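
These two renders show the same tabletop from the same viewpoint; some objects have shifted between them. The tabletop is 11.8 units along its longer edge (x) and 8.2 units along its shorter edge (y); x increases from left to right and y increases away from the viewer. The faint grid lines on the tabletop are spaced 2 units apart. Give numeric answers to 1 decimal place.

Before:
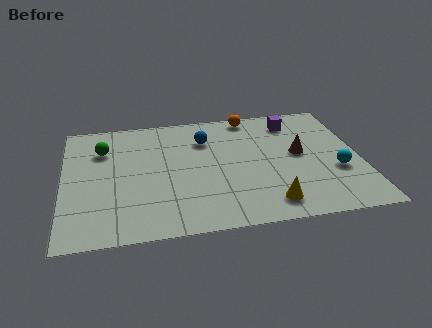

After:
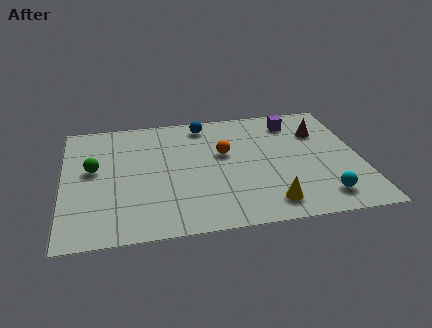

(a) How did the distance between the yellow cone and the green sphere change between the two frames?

-0.3

Before: roughly 7.9 units apart; after: 7.6. That's 0.3 units closer together.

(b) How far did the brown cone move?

1.7

From (9.4, 4.4) to (10.3, 5.8), the brown cone covered √(0.9² + 1.4²) ≈ 1.7 units.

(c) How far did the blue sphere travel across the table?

1.1

The blue sphere was near (5.7, 6.0) before and (5.7, 7.1) after, so it travelled √(0.0² + 1.1²) ≈ 1.1 units.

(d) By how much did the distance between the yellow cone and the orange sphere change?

-2.2

The distance was about 6.1 in the first image and 3.9 in the second, so they moved 2.2 units closer together.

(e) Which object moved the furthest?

the orange sphere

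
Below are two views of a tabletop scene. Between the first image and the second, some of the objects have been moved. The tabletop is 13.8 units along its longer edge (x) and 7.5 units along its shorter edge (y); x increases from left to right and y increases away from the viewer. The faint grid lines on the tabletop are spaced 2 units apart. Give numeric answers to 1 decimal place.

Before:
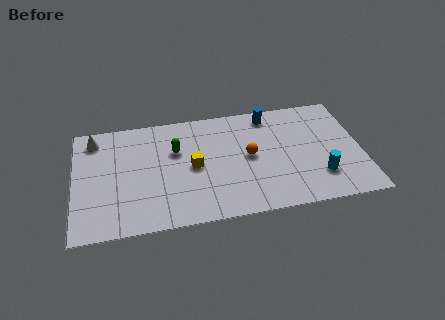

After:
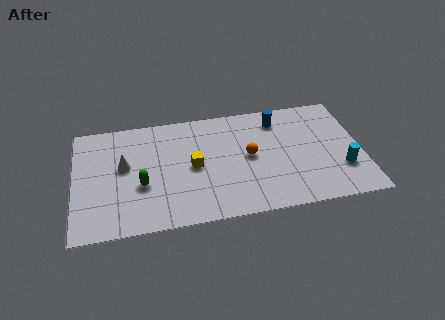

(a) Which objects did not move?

the yellow cube and the orange sphere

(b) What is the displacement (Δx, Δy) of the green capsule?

(-1.7, -2.0)

The green capsule was at about (4.9, 4.9) and moved to about (3.2, 2.9).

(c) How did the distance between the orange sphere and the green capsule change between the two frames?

+1.7

They were about 3.6 units apart before and 5.3 after — 1.7 units further apart.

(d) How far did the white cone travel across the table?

2.4

From (1.0, 6.3) to (2.4, 4.3), the white cone covered √(1.4² + 2.0²) ≈ 2.4 units.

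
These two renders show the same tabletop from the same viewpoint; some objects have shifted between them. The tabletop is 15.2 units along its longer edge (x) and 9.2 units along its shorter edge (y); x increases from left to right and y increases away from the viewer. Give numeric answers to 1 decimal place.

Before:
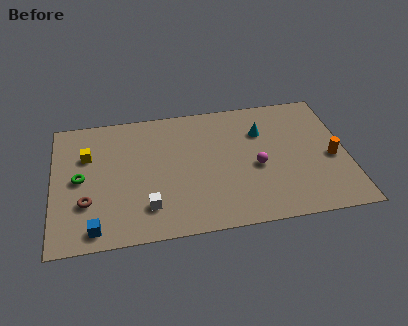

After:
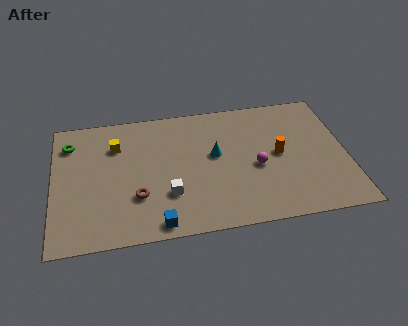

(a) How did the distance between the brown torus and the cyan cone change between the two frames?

-5.2

Before: roughly 9.9 units apart; after: 4.7. That's 5.2 units closer together.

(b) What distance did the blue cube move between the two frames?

3.2

From (2.1, 1.1) to (5.3, 0.9), the blue cube covered √(3.2² + 0.2²) ≈ 3.2 units.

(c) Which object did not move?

the magenta sphere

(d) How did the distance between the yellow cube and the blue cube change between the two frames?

+1.0

The distance was about 5.1 in the first image and 6.1 in the second, so they moved 1.0 units further apart.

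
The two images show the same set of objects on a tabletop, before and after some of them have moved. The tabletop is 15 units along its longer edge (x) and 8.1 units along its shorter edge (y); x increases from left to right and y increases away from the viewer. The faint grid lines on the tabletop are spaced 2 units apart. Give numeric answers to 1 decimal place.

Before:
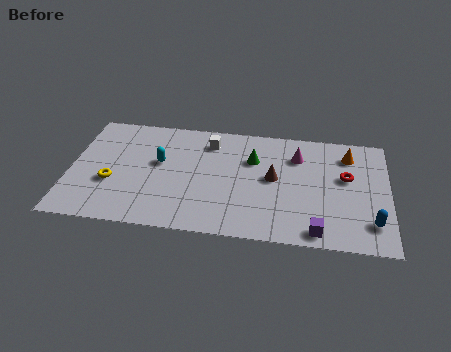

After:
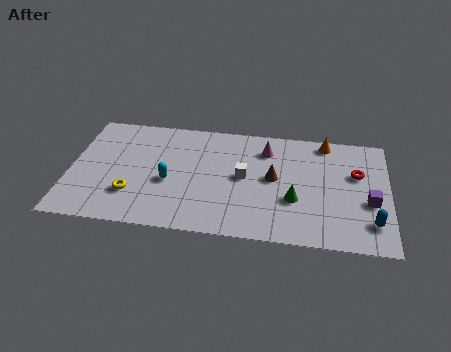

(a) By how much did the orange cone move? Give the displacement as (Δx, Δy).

(-1.1, 0.8)

The orange cone started near (13.1, 6.4) and ended near (12.0, 7.2).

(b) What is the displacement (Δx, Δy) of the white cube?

(1.7, -2.3)

The white cube started near (6.5, 6.5) and ended near (8.2, 4.2).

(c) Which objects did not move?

the brown cone and the blue capsule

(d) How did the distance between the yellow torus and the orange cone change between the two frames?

-1.4

They were about 11.6 units apart before and 10.2 after — 1.4 units closer together.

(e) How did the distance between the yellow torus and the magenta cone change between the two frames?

-1.8

Before: roughly 9.2 units apart; after: 7.4. That's 1.8 units closer together.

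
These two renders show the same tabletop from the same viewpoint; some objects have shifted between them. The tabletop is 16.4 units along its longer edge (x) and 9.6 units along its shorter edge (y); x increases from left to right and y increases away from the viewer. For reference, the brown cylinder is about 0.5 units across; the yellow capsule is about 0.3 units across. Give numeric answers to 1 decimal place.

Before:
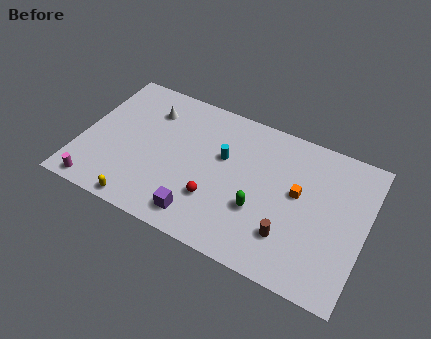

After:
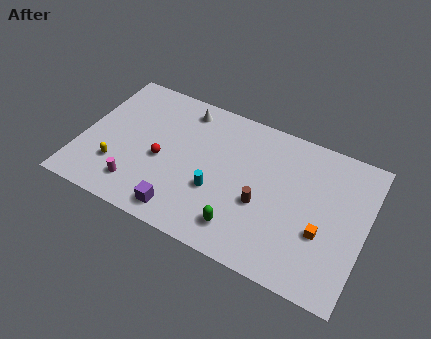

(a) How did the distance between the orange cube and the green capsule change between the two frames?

+1.9

They were about 2.8 units apart before and 4.7 after — 1.9 units further apart.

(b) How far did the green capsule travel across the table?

1.8

The green capsule moved from about (10.5, 3.4) to (9.7, 1.8), a distance of √(0.8² + 1.6²) ≈ 1.8.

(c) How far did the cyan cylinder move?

2.4

The cyan cylinder was near (8.1, 5.9) before and (8.0, 3.5) after, so it travelled √(0.1² + 2.4²) ≈ 2.4 units.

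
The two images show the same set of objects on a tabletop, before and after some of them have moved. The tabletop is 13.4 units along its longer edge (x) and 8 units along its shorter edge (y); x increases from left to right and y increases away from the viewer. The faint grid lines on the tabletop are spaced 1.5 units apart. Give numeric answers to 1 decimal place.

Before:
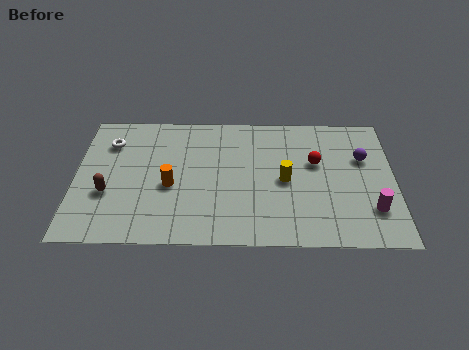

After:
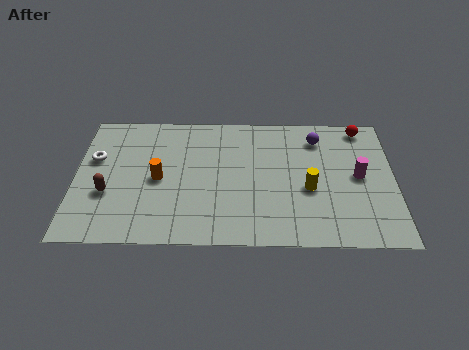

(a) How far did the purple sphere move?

2.2

From (12.1, 5.2) to (10.2, 6.4), the purple sphere covered √(1.9² + 1.2²) ≈ 2.2 units.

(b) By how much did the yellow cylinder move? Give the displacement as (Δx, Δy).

(1.0, -0.5)

The yellow cylinder started near (8.8, 3.8) and ended near (9.8, 3.3).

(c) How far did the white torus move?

1.2

The white torus was near (1.4, 6.0) before and (0.8, 5.0) after, so it travelled √(0.6² + 1.0²) ≈ 1.2 units.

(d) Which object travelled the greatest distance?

the red sphere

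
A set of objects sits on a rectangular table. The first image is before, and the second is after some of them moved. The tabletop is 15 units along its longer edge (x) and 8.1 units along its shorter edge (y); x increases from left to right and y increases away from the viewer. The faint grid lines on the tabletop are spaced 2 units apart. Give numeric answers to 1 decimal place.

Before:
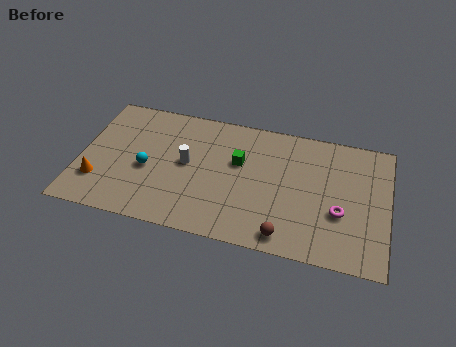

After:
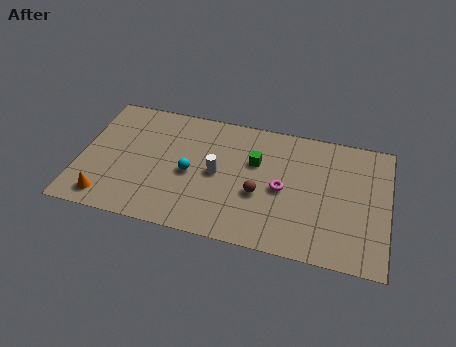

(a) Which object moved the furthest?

the magenta torus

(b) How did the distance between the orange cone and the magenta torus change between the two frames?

-2.9

Before: roughly 11.7 units apart; after: 8.8. That's 2.9 units closer together.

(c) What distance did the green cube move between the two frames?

0.8

From (7.7, 5.0) to (8.5, 5.2), the green cube covered √(0.8² + 0.2²) ≈ 0.8 units.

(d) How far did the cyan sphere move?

2.1

The cyan sphere moved from about (3.3, 3.5) to (5.4, 3.7), a distance of √(2.1² + 0.2²) ≈ 2.1.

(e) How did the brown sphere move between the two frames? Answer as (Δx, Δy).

(-1.4, 2.2)

The brown sphere started near (10.2, 1.0) and ended near (8.8, 3.2).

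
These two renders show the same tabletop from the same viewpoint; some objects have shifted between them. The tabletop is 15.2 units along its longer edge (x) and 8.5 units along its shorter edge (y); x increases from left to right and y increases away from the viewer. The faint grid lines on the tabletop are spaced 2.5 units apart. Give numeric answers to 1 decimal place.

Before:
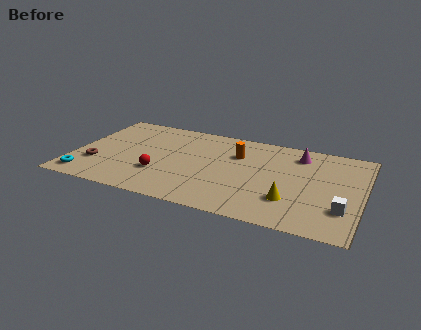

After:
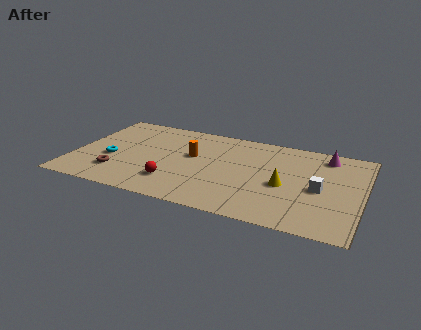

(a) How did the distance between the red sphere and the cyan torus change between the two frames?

-0.4

They were about 4.1 units apart before and 3.7 after — 0.4 units closer together.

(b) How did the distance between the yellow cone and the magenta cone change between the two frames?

-0.5

Before: roughly 4.5 units apart; after: 4.0. That's 0.5 units closer together.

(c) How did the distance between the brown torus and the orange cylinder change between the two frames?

-3.2

Before: roughly 7.9 units apart; after: 4.7. That's 3.2 units closer together.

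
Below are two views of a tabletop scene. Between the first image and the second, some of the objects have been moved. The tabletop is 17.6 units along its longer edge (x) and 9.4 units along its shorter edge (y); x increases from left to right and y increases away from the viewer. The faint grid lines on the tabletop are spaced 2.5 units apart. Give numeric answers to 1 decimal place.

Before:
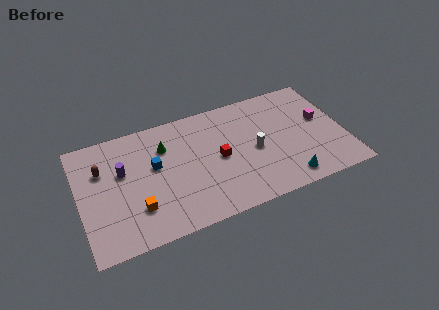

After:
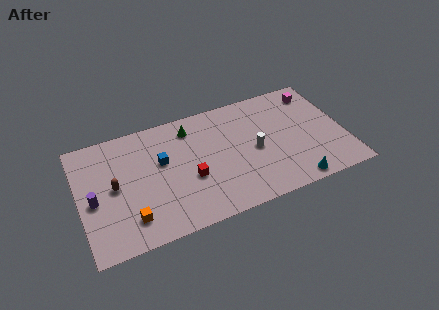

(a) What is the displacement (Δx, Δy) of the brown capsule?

(0.7, -1.6)

The brown capsule was at about (1.6, 6.4) and moved to about (2.3, 4.8).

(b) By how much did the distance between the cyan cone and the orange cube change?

+0.9

Before: roughly 9.9 units apart; after: 10.8. That's 0.9 units further apart.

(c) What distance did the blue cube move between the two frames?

0.5

The blue cube was near (5.0, 5.5) before and (5.5, 5.7) after, so it travelled √(0.5² + 0.2²) ≈ 0.5 units.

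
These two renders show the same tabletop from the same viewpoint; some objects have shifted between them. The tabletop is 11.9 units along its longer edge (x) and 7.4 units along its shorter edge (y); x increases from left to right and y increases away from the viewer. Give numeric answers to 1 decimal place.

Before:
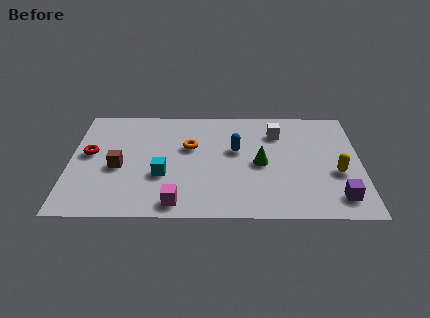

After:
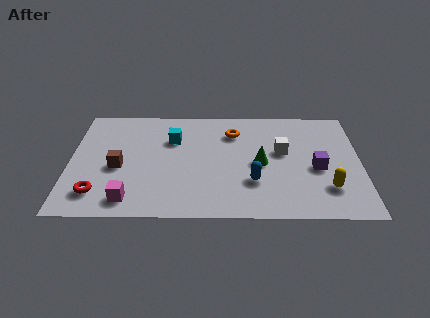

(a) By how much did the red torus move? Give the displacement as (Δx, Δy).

(0.4, -2.6)

The red torus was at about (0.8, 4.1) and moved to about (1.2, 1.5).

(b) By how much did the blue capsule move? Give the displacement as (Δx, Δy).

(0.7, -2.1)

From the two frames, the blue capsule sits at roughly (6.8, 4.4) before and (7.5, 2.3) after.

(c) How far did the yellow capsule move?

1.1

From (10.9, 2.9) to (10.5, 1.9), the yellow capsule covered √(0.4² + 1.0²) ≈ 1.1 units.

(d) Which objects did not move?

the brown cube and the green cone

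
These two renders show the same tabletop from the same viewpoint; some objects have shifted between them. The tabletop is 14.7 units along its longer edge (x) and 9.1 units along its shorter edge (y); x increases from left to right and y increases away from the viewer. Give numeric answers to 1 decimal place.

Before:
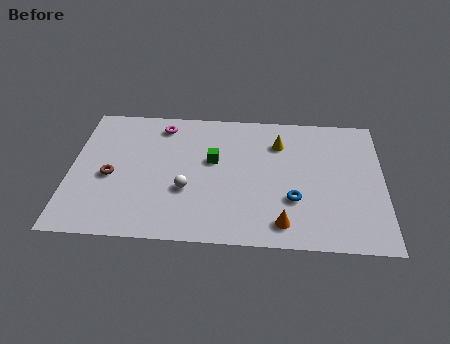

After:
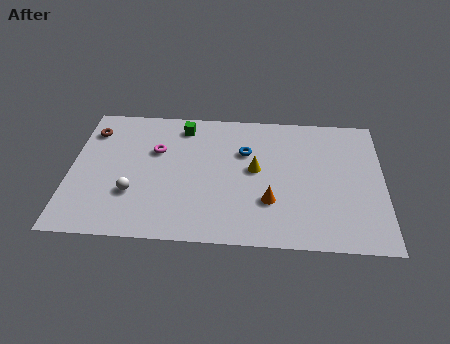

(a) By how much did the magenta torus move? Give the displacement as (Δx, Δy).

(-0.2, -1.8)

The magenta torus started near (4.2, 7.7) and ended near (4.0, 5.9).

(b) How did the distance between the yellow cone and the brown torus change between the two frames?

-0.3

They were about 8.4 units apart before and 8.1 after — 0.3 units closer together.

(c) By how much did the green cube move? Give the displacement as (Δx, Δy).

(-1.5, 2.3)

The green cube started near (6.7, 5.4) and ended near (5.2, 7.7).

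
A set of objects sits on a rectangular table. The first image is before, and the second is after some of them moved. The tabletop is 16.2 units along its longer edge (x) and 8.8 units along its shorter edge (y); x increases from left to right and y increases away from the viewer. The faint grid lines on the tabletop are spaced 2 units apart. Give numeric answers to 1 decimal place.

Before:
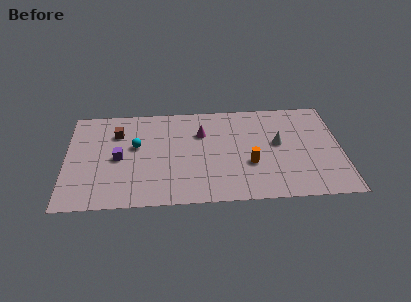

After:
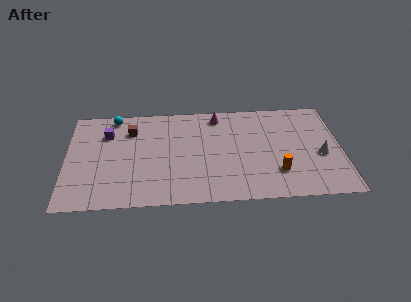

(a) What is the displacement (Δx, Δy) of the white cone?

(2.5, -1.2)

From the two frames, the white cone sits at roughly (12.5, 4.9) before and (15.0, 3.7) after.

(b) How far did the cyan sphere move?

3.0

The cyan sphere moved from about (4.1, 5.2) to (2.8, 7.9), a distance of √(1.3² + 2.7²) ≈ 3.0.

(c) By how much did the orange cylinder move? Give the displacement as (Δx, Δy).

(1.6, -0.8)

From the two frames, the orange cylinder sits at roughly (10.8, 3.2) before and (12.4, 2.4) after.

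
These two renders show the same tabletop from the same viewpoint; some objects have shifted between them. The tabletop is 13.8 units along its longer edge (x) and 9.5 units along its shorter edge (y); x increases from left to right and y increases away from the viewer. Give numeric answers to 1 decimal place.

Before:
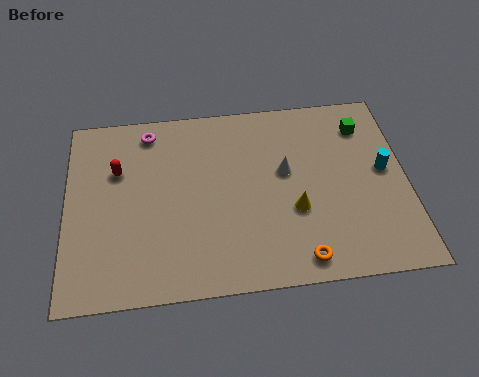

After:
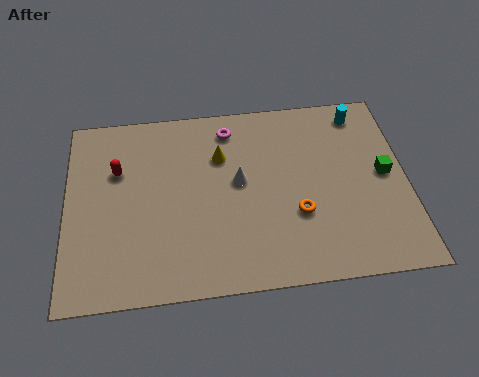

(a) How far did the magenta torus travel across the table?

3.3

The magenta torus moved from about (3.4, 8.2) to (6.7, 8.0), a distance of √(3.3² + 0.2²) ≈ 3.3.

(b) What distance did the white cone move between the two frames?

1.9

From (8.9, 5.5) to (7.0, 5.2), the white cone covered √(1.9² + 0.3²) ≈ 1.9 units.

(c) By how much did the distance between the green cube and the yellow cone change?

+1.8

The distance was about 5.0 in the first image and 6.8 in the second, so they moved 1.8 units further apart.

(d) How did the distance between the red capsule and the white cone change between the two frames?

-1.8

They were about 6.8 units apart before and 5.0 after — 1.8 units closer together.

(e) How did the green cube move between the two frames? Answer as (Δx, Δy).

(0.7, -2.6)

The green cube started near (12.2, 7.5) and ended near (12.9, 4.9).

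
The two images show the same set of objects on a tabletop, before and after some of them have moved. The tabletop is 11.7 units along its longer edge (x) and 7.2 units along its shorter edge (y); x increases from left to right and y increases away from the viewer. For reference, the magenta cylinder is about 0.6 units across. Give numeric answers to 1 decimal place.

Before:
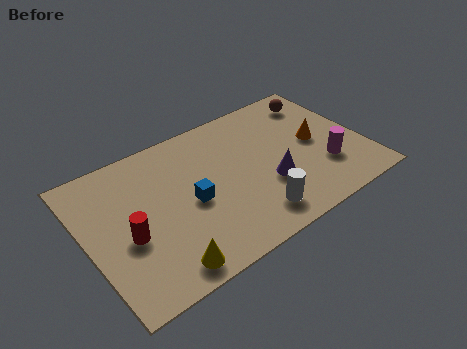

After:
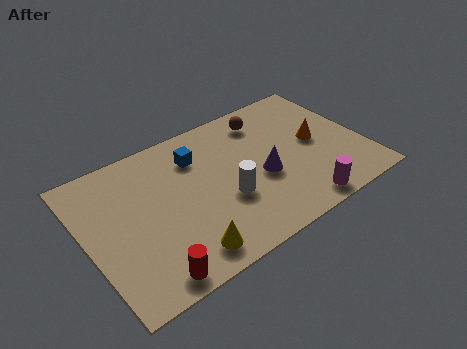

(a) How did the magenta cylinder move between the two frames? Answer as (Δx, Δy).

(-1.4, -1.4)

The magenta cylinder started near (9.9, 2.2) and ended near (8.5, 0.8).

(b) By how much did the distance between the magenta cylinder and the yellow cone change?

-2.4

The distance was about 7.3 in the first image and 4.9 in the second, so they moved 2.4 units closer together.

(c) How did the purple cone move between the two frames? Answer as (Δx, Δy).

(-0.2, 0.5)

The purple cone was at about (7.5, 2.5) and moved to about (7.3, 3.0).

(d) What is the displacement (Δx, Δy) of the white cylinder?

(-0.9, 1.4)

From the two frames, the white cylinder sits at roughly (6.6, 1.3) before and (5.7, 2.7) after.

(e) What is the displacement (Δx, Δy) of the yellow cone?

(0.9, 0.2)

From the two frames, the yellow cone sits at roughly (2.7, 0.9) before and (3.6, 1.1) after.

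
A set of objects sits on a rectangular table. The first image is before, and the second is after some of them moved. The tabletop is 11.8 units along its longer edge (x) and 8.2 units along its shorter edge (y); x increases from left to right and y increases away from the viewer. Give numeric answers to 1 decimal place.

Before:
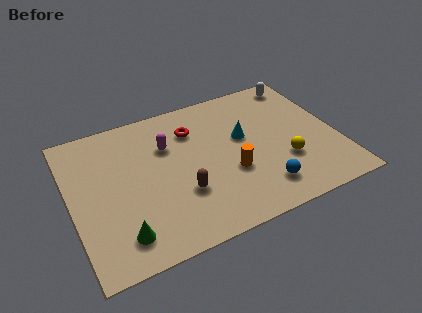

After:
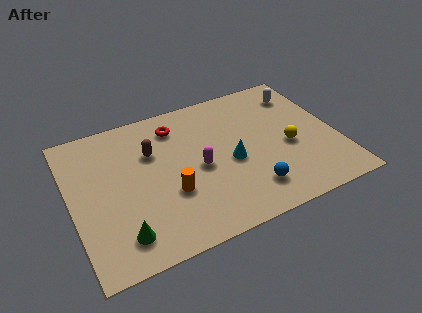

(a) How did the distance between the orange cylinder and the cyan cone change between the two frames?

+0.9

Before: roughly 2.0 units apart; after: 2.9. That's 0.9 units further apart.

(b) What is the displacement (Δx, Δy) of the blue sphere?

(-0.5, 0.1)

The blue sphere was at about (8.1, 1.6) and moved to about (7.6, 1.7).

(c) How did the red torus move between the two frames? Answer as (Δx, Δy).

(-0.7, 0.5)

The red torus started near (5.6, 6.1) and ended near (4.9, 6.6).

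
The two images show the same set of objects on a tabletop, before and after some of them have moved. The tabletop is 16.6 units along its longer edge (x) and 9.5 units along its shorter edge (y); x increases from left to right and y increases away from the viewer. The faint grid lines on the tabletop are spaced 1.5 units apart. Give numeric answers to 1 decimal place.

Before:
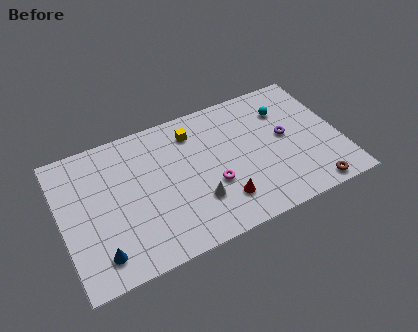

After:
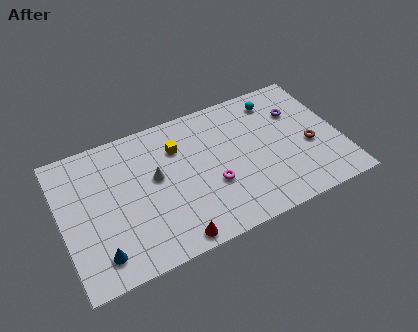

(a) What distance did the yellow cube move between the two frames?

1.2

From (8.1, 7.6) to (7.1, 6.9), the yellow cube covered √(1.0² + 0.7²) ≈ 1.2 units.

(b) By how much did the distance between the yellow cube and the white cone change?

-2.7

They were about 4.8 units apart before and 2.1 after — 2.7 units closer together.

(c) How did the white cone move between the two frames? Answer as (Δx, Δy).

(-2.2, 2.6)

The white cone was at about (7.8, 2.8) and moved to about (5.6, 5.4).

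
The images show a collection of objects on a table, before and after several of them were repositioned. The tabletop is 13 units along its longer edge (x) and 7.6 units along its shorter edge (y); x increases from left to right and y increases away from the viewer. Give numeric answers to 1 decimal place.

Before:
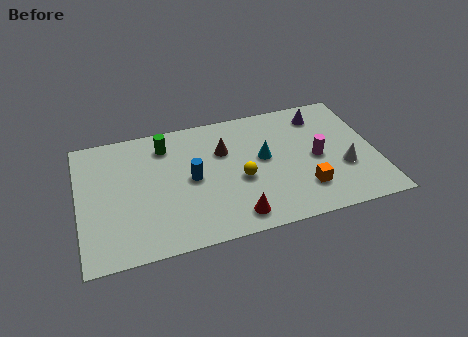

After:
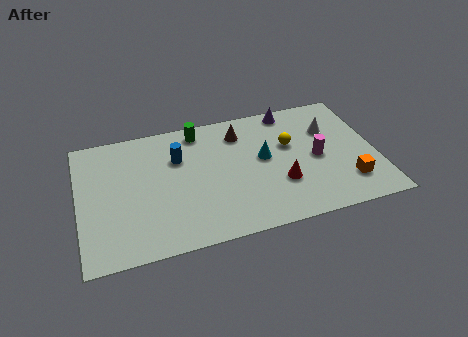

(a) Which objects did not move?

the cyan cone and the magenta cylinder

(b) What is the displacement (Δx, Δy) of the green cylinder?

(1.5, 0.5)

The green cylinder was at about (3.9, 6.1) and moved to about (5.4, 6.6).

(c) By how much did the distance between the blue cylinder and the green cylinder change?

-0.8

They were about 2.5 units apart before and 1.7 after — 0.8 units closer together.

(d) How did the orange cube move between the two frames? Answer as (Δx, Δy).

(1.9, -0.1)

From the two frames, the orange cube sits at roughly (9.7, 1.9) before and (11.6, 1.8) after.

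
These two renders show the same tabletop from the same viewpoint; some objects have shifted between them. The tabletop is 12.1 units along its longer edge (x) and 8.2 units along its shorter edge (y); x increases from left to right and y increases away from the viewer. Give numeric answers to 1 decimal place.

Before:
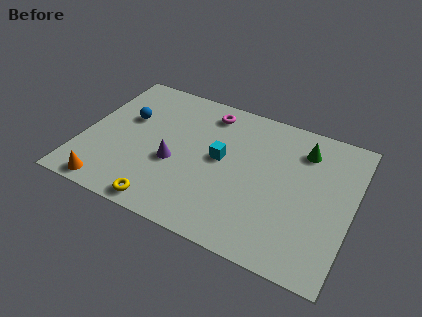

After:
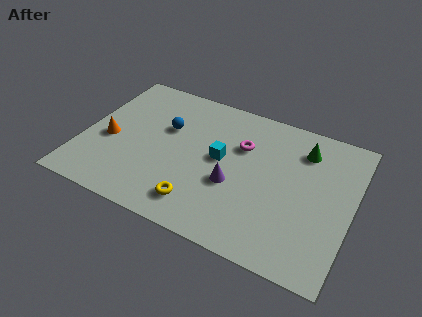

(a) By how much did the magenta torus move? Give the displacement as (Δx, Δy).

(1.7, -1.4)

From the two frames, the magenta torus sits at roughly (5.3, 6.9) before and (7.0, 5.5) after.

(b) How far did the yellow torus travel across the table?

1.7

From (4.1, 0.8) to (5.6, 1.5), the yellow torus covered √(1.5² + 0.7²) ≈ 1.7 units.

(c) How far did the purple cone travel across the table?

2.7

The purple cone moved from about (4.2, 3.3) to (6.9, 3.2), a distance of √(2.7² + 0.1²) ≈ 2.7.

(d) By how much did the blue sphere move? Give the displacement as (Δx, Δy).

(1.8, 0.1)

From the two frames, the blue sphere sits at roughly (1.8, 5.1) before and (3.6, 5.2) after.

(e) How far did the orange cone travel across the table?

2.7

The orange cone was near (1.6, 0.8) before and (1.2, 3.5) after, so it travelled √(0.4² + 2.7²) ≈ 2.7 units.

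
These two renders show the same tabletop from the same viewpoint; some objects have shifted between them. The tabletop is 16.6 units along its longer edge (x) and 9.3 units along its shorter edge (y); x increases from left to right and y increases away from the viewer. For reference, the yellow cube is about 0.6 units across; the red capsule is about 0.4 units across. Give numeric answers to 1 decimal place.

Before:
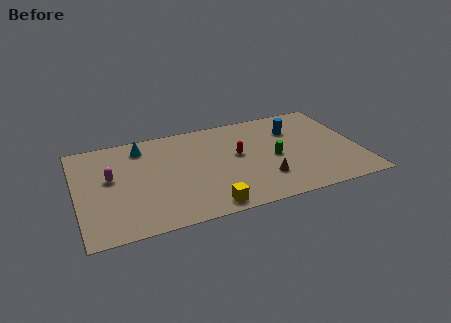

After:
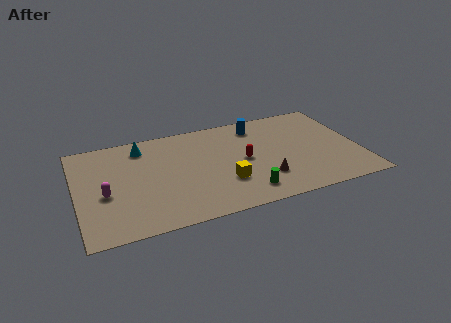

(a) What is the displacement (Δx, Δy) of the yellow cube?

(1.2, 1.9)

The yellow cube started near (7.3, 1.0) and ended near (8.5, 2.9).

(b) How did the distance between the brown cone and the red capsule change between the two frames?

-0.7

Before: roughly 3.0 units apart; after: 2.3. That's 0.7 units closer together.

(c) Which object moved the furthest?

the green cylinder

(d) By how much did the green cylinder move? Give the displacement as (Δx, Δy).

(-2.0, -2.7)

The green cylinder started near (11.6, 4.3) and ended near (9.6, 1.6).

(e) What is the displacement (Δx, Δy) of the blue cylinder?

(-2.1, 1.0)

The blue cylinder was at about (13.0, 6.7) and moved to about (10.9, 7.7).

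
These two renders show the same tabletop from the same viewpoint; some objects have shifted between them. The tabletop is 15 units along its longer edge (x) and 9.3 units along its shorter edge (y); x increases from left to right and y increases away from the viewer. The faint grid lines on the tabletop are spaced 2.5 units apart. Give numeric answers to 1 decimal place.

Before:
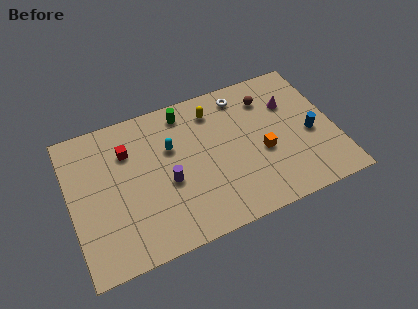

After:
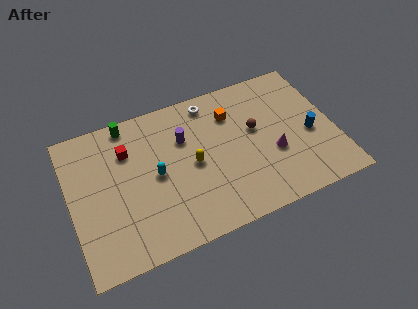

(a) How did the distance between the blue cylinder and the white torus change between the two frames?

+1.5

The distance was about 5.2 in the first image and 6.7 in the second, so they moved 1.5 units further apart.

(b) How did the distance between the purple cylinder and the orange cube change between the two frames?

-2.5

They were about 5.4 units apart before and 2.9 after — 2.5 units closer together.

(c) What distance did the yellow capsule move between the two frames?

3.4

From (8.4, 7.5) to (6.9, 4.5), the yellow capsule covered √(1.5² + 3.0²) ≈ 3.4 units.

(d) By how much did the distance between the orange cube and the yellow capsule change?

-0.9

The distance was about 4.4 in the first image and 3.5 in the second, so they moved 0.9 units closer together.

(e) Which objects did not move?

the blue cylinder and the red cube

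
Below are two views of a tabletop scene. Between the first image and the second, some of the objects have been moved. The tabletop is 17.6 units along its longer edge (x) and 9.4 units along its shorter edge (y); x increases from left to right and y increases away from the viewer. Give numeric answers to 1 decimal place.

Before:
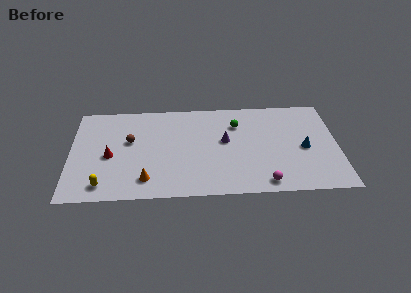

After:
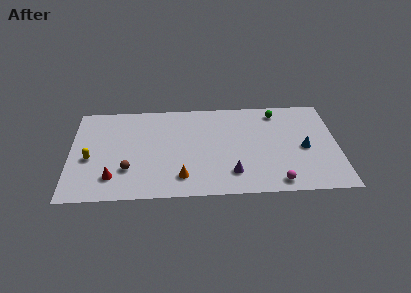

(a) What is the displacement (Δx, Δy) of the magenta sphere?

(0.8, 0.0)

From the two frames, the magenta sphere sits at roughly (12.7, 1.1) before and (13.5, 1.1) after.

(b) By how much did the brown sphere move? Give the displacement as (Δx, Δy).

(-0.1, -2.8)

From the two frames, the brown sphere sits at roughly (3.9, 5.6) before and (3.8, 2.8) after.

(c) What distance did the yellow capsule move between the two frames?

2.8

The yellow capsule was near (2.2, 1.4) before and (1.3, 4.0) after, so it travelled √(0.9² + 2.6²) ≈ 2.8 units.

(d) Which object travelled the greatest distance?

the purple cone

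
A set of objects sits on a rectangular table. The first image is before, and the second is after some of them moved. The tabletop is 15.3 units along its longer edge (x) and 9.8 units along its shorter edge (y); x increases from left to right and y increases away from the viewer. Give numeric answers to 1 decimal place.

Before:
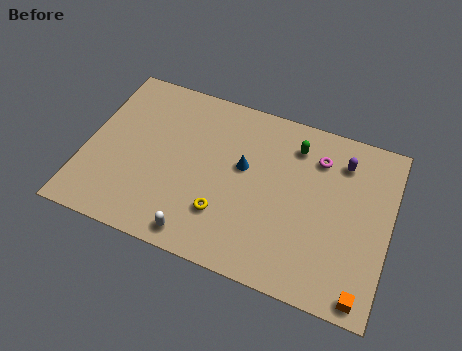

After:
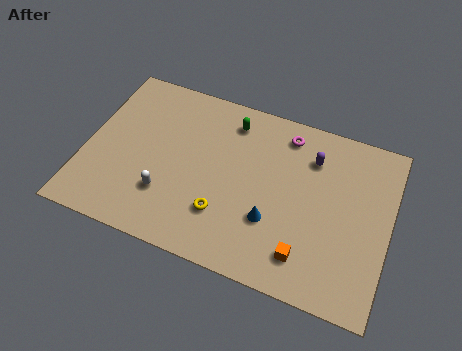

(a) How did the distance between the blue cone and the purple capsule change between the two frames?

-0.7

Before: roughly 5.2 units apart; after: 4.5. That's 0.7 units closer together.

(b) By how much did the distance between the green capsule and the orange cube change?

-0.4

They were about 8.0 units apart before and 7.6 after — 0.4 units closer together.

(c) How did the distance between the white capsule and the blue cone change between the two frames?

+0.4

Before: roughly 4.9 units apart; after: 5.3. That's 0.4 units further apart.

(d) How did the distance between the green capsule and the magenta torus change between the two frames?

+1.6

They were about 1.2 units apart before and 2.8 after — 1.6 units further apart.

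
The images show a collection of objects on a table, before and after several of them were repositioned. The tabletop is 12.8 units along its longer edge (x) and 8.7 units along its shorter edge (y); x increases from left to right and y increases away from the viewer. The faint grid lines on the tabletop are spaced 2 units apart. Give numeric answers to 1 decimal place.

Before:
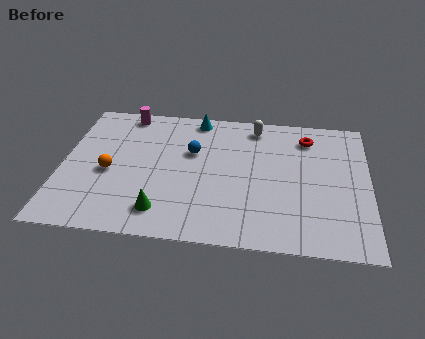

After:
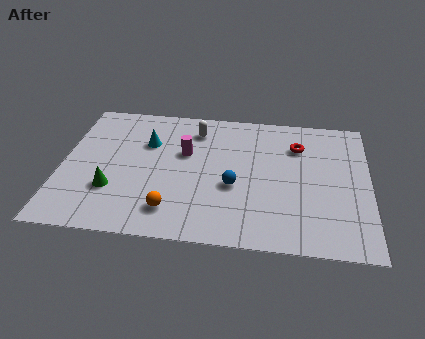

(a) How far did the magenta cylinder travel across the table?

3.5

From (2.5, 7.8) to (5.1, 5.4), the magenta cylinder covered √(2.6² + 2.4²) ≈ 3.5 units.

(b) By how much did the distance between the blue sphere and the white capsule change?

+0.6

They were about 3.3 units apart before and 3.9 after — 0.6 units further apart.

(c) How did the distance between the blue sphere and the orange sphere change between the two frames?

-0.7

Before: roughly 3.8 units apart; after: 3.1. That's 0.7 units closer together.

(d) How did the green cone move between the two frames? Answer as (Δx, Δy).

(-2.1, 1.1)

The green cone started near (4.3, 1.6) and ended near (2.2, 2.7).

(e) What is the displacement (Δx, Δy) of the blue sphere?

(1.8, -2.0)

From the two frames, the blue sphere sits at roughly (5.4, 5.5) before and (7.2, 3.5) after.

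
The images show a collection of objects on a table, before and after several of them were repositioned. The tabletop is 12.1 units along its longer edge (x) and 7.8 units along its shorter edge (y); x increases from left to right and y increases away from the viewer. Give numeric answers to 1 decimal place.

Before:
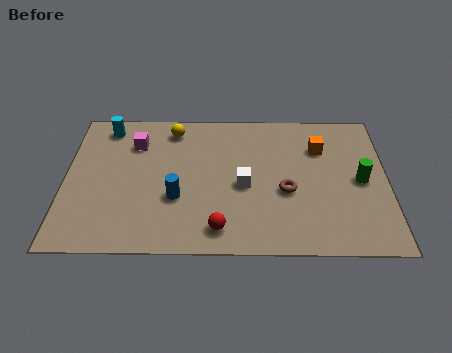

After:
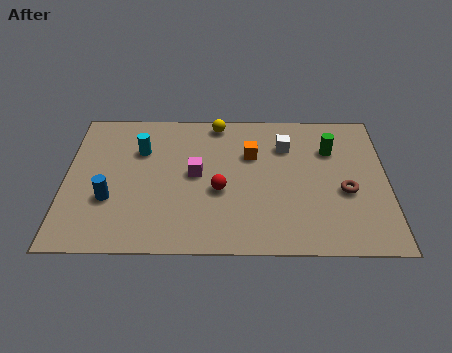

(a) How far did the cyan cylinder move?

1.8

The cyan cylinder was near (1.5, 6.7) before and (2.8, 5.4) after, so it travelled √(1.3² + 1.3²) ≈ 1.8 units.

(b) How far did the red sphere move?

2.0

From (5.8, 1.2) to (5.8, 3.2), the red sphere covered √(0.0² + 2.0²) ≈ 2.0 units.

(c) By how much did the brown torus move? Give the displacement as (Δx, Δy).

(2.2, 0.0)

The brown torus was at about (8.3, 3.2) and moved to about (10.5, 3.2).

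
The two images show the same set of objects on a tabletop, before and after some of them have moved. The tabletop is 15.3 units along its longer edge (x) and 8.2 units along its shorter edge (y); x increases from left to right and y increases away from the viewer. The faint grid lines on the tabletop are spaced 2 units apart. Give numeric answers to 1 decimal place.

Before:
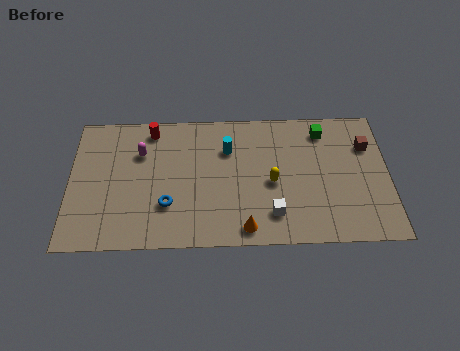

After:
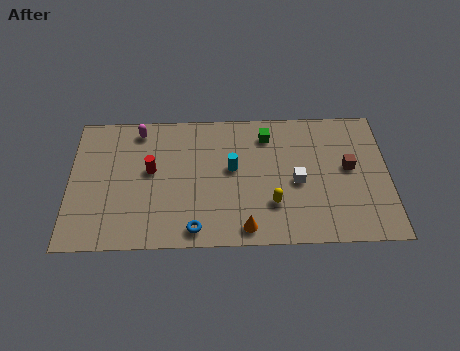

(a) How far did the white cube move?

2.2

From (9.7, 1.8) to (10.9, 3.7), the white cube covered √(1.2² + 1.9²) ≈ 2.2 units.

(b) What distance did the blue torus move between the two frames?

2.0

The blue torus was near (4.7, 2.5) before and (6.0, 1.0) after, so it travelled √(1.3² + 1.5²) ≈ 2.0 units.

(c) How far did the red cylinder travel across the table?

2.5

The red cylinder moved from about (3.9, 7.1) to (3.9, 4.6), a distance of √(0.0² + 2.5²) ≈ 2.5.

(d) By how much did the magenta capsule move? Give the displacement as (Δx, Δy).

(-0.1, 1.4)

The magenta capsule started near (3.4, 5.7) and ended near (3.3, 7.1).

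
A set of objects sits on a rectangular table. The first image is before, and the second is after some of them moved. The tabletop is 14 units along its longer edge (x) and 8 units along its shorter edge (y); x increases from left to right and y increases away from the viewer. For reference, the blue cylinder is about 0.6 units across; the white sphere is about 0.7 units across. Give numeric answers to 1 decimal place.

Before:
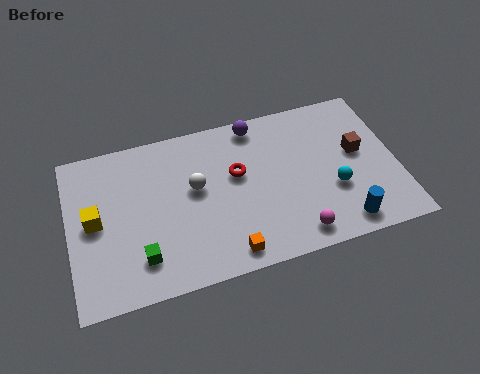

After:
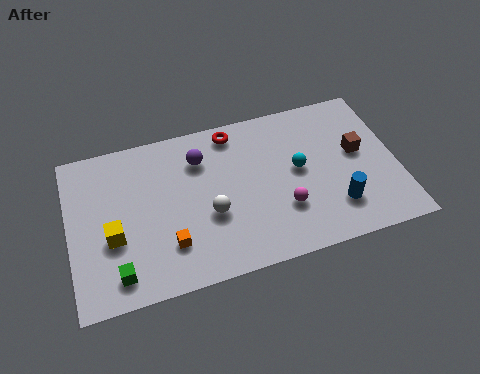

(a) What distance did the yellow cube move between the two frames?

1.2

The yellow cube was near (1.1, 4.1) before and (1.8, 3.1) after, so it travelled √(0.7² + 1.0²) ≈ 1.2 units.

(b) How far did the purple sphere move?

2.7

The purple sphere was near (8.2, 7.1) before and (5.7, 6.0) after, so it travelled √(2.5² + 1.1²) ≈ 2.7 units.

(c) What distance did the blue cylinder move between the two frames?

0.9

The blue cylinder moved from about (11.4, 1.1) to (11.2, 2.0), a distance of √(0.2² + 0.9²) ≈ 0.9.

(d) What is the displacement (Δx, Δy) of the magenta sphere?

(-0.4, 1.4)

The magenta sphere started near (9.4, 1.1) and ended near (9.0, 2.5).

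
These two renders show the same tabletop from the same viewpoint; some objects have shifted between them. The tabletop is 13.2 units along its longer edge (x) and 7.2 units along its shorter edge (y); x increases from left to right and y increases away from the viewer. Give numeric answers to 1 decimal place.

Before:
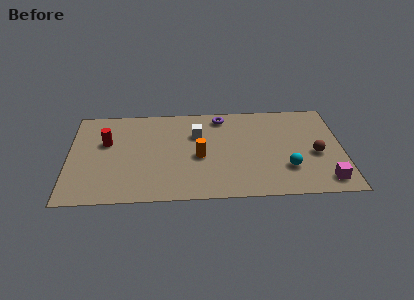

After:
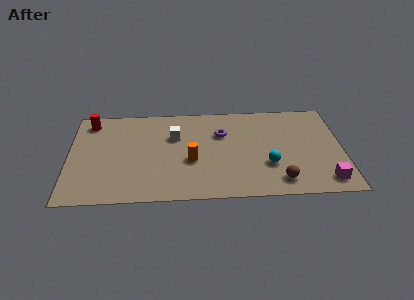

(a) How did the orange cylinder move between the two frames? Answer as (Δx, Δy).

(-0.4, -0.3)

From the two frames, the orange cylinder sits at roughly (6.3, 3.2) before and (5.9, 2.9) after.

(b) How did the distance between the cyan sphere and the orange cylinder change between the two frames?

-0.6

Before: roughly 4.3 units apart; after: 3.7. That's 0.6 units closer together.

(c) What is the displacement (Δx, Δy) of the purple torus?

(0.0, -1.3)

The purple torus was at about (7.4, 6.2) and moved to about (7.4, 4.9).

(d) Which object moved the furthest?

the brown sphere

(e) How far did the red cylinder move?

1.8

From (1.8, 4.5) to (1.0, 6.1), the red cylinder covered √(0.8² + 1.6²) ≈ 1.8 units.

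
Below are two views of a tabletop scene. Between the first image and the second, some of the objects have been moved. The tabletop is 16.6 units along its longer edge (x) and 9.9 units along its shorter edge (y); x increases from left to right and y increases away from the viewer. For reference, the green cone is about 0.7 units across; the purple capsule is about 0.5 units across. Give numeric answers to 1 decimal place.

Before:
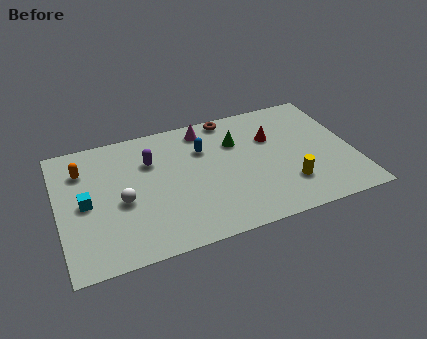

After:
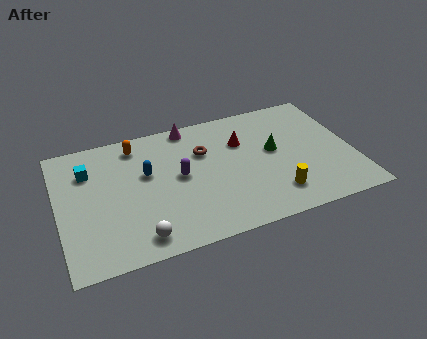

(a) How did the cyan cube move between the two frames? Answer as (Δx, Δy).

(0.3, 2.4)

The cyan cube was at about (1.5, 4.8) and moved to about (1.8, 7.2).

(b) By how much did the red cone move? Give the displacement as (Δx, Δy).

(-1.7, 0.2)

The red cone was at about (12.2, 6.6) and moved to about (10.5, 6.8).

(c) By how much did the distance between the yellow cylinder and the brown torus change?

-1.1

They were about 6.9 units apart before and 5.8 after — 1.1 units closer together.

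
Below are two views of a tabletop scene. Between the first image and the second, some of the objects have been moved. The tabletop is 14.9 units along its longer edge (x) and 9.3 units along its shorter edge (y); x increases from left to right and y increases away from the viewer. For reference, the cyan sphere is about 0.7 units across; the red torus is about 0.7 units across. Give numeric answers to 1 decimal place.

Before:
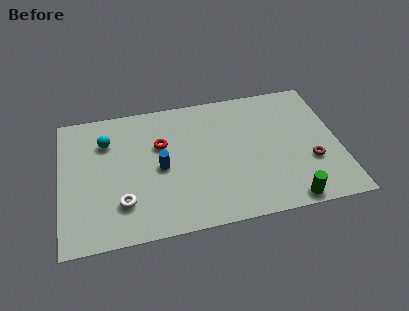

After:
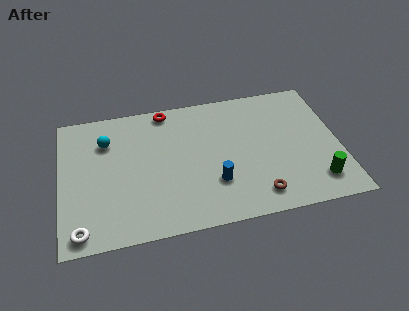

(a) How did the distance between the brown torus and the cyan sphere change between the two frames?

-2.0

They were about 11.4 units apart before and 9.4 after — 2.0 units closer together.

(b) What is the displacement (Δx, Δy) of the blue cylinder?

(2.8, -1.6)

The blue cylinder was at about (5.3, 4.4) and moved to about (8.1, 2.8).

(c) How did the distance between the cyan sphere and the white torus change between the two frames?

+1.5

They were about 4.5 units apart before and 6.0 after — 1.5 units further apart.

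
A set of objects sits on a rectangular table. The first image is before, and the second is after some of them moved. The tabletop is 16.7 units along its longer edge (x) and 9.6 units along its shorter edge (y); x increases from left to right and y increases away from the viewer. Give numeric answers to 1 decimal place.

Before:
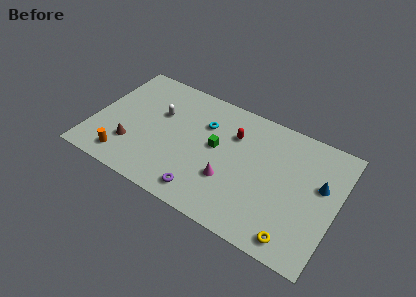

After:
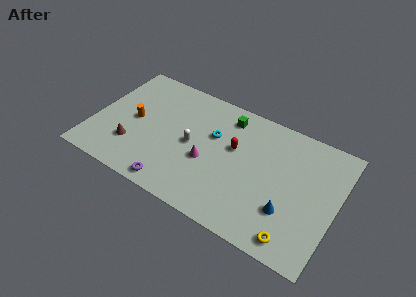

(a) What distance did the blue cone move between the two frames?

3.4

The blue cone moved from about (15.5, 5.8) to (13.7, 2.9), a distance of √(1.8² + 2.9²) ≈ 3.4.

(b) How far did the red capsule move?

1.0

From (9.4, 6.8) to (9.6, 5.8), the red capsule covered √(0.2² + 1.0²) ≈ 1.0 units.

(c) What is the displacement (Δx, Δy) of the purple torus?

(-2.0, -0.4)

The purple torus was at about (8.1, 1.4) and moved to about (6.1, 1.0).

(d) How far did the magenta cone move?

1.7

The magenta cone was near (9.6, 3.2) before and (8.0, 3.9) after, so it travelled √(1.6² + 0.7²) ≈ 1.7 units.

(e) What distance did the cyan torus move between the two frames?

0.9

The cyan torus moved from about (7.4, 6.7) to (8.1, 6.1), a distance of √(0.7² + 0.6²) ≈ 0.9.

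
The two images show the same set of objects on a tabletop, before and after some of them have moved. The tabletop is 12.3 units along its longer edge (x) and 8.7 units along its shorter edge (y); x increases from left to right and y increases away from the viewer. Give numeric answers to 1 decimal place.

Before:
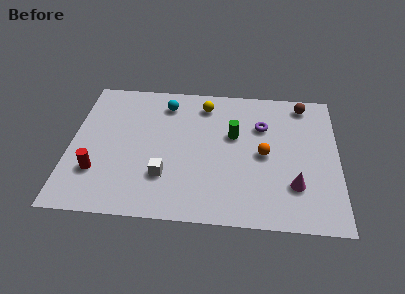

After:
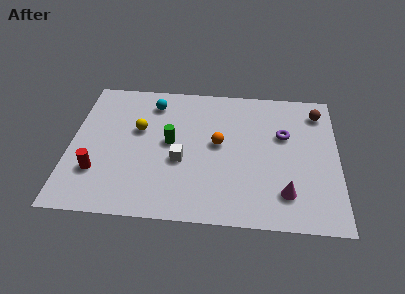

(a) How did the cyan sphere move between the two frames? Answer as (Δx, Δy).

(-0.6, 0.0)

The cyan sphere started near (4.3, 7.1) and ended near (3.7, 7.1).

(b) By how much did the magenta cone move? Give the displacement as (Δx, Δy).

(-0.4, -0.5)

From the two frames, the magenta cone sits at roughly (10.3, 2.4) before and (9.9, 1.9) after.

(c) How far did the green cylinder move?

3.0

The green cylinder moved from about (7.5, 5.3) to (4.6, 4.6), a distance of √(2.9² + 0.7²) ≈ 3.0.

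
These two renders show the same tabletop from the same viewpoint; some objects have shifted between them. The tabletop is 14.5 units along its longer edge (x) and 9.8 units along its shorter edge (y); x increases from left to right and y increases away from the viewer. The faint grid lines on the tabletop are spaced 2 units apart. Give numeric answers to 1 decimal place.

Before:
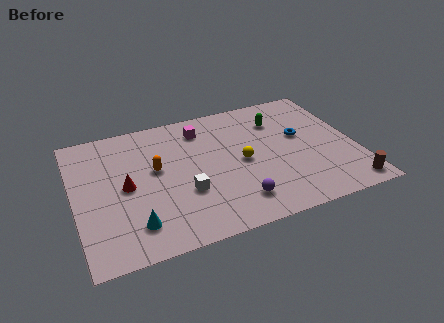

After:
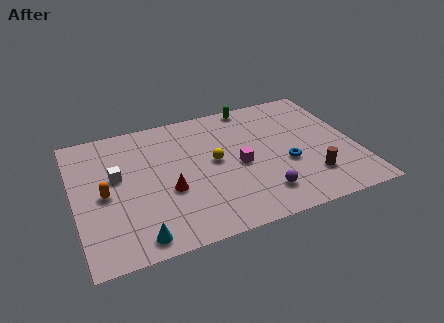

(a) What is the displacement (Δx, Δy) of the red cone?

(2.1, -1.0)

The red cone started near (2.6, 4.8) and ended near (4.7, 3.8).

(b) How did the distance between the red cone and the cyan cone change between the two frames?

+0.4

They were about 2.8 units apart before and 3.2 after — 0.4 units further apart.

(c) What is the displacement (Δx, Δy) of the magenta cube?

(1.6, -3.4)

From the two frames, the magenta cube sits at roughly (6.8, 7.9) before and (8.4, 4.5) after.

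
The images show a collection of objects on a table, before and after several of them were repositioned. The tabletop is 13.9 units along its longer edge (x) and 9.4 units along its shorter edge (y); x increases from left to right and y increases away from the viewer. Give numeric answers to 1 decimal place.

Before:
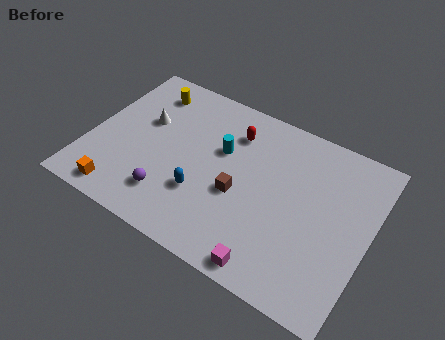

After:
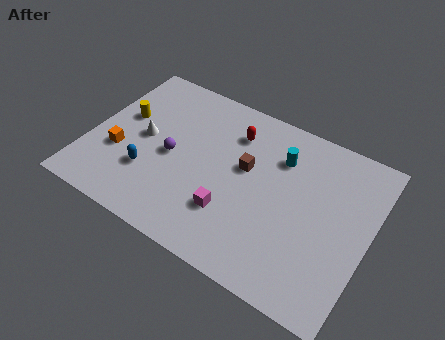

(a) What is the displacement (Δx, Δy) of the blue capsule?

(-2.7, -0.1)

The blue capsule started near (5.9, 3.0) and ended near (3.2, 2.9).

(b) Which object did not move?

the red capsule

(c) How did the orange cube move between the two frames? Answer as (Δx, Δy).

(-0.5, 2.3)

From the two frames, the orange cube sits at roughly (2.1, 1.1) before and (1.6, 3.4) after.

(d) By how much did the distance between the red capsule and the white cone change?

+0.3

The distance was about 4.5 in the first image and 4.8 in the second, so they moved 0.3 units further apart.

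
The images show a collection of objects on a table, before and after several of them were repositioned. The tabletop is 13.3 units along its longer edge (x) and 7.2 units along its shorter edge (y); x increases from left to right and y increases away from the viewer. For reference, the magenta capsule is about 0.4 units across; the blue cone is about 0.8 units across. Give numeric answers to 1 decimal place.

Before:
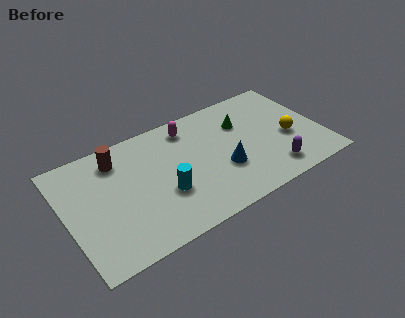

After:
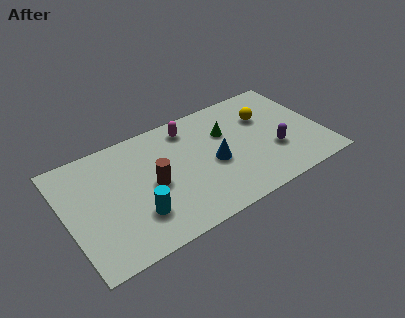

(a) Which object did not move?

the magenta capsule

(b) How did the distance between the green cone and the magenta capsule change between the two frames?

-0.7

Before: roughly 2.9 units apart; after: 2.2. That's 0.7 units closer together.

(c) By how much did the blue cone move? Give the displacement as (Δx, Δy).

(-0.4, 0.6)

The blue cone started near (8.0, 2.6) and ended near (7.6, 3.2).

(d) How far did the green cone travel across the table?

0.9

The green cone was near (9.4, 5.0) before and (8.5, 4.8) after, so it travelled √(0.9² + 0.2²) ≈ 0.9 units.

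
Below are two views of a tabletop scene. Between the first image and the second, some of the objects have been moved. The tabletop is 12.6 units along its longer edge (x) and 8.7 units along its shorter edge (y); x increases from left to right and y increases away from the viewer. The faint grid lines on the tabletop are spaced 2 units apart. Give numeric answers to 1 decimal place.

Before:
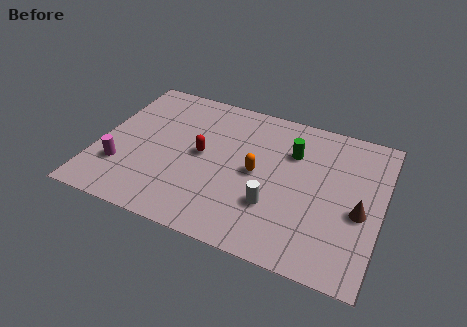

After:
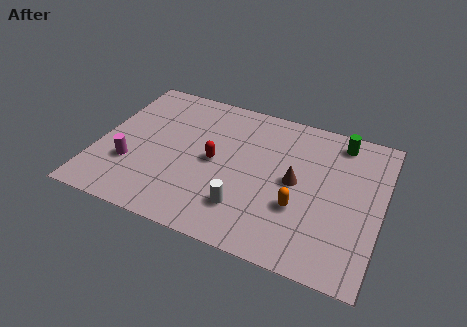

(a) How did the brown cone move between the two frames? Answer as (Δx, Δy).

(-2.9, 0.7)

From the two frames, the brown cone sits at roughly (11.7, 3.7) before and (8.8, 4.4) after.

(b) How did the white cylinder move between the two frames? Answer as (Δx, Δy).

(-1.2, -0.6)

The white cylinder was at about (8.0, 2.7) and moved to about (6.8, 2.1).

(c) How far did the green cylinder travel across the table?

2.4

The green cylinder moved from about (8.5, 6.1) to (10.5, 7.5), a distance of √(2.0² + 1.4²) ≈ 2.4.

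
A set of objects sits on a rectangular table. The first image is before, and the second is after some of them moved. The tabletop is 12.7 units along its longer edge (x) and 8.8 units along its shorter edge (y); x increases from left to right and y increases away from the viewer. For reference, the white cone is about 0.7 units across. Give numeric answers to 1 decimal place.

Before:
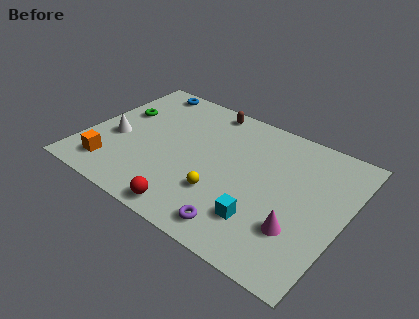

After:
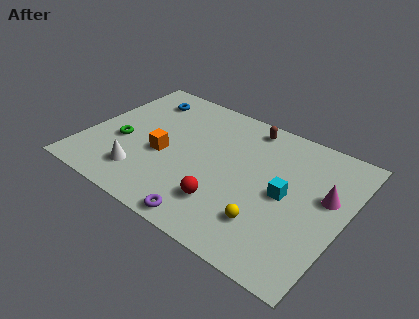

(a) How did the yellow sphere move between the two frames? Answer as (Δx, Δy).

(2.4, -0.5)

From the two frames, the yellow sphere sits at roughly (7.0, 2.7) before and (9.4, 2.2) after.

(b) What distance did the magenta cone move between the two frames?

2.8

The magenta cone moved from about (10.8, 2.6) to (11.7, 5.2), a distance of √(0.9² + 2.6²) ≈ 2.8.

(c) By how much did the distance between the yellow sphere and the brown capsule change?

+0.4

The distance was about 5.5 in the first image and 5.9 in the second, so they moved 0.4 units further apart.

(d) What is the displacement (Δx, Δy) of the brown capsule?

(2.1, -0.2)

The brown capsule started near (5.3, 7.9) and ended near (7.4, 7.7).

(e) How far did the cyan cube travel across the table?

2.2

The cyan cube moved from about (9.1, 2.2) to (9.9, 4.3), a distance of √(0.8² + 2.1²) ≈ 2.2.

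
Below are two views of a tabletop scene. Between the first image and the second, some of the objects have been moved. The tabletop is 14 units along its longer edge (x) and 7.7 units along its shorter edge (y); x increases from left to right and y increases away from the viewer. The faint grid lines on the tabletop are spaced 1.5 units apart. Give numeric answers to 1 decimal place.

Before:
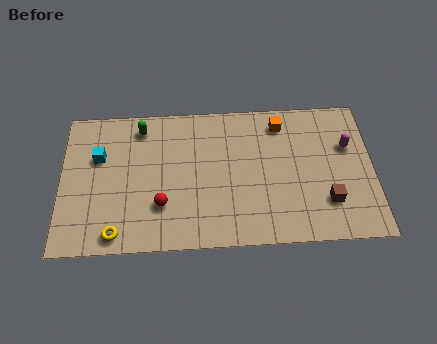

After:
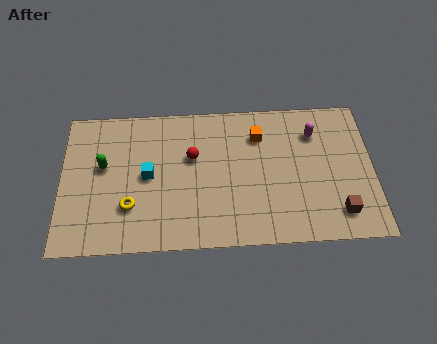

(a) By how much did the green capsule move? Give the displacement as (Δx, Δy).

(-1.7, -2.0)

The green capsule was at about (3.6, 6.5) and moved to about (1.9, 4.5).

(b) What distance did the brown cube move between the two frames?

0.8

From (11.9, 2.1) to (12.4, 1.5), the brown cube covered √(0.5² + 0.6²) ≈ 0.8 units.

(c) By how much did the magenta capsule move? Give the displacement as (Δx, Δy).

(-1.5, 0.8)

The magenta capsule was at about (12.9, 5.0) and moved to about (11.4, 5.8).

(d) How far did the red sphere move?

2.9

The red sphere was near (4.5, 2.3) before and (5.9, 4.8) after, so it travelled √(1.4² + 2.5²) ≈ 2.9 units.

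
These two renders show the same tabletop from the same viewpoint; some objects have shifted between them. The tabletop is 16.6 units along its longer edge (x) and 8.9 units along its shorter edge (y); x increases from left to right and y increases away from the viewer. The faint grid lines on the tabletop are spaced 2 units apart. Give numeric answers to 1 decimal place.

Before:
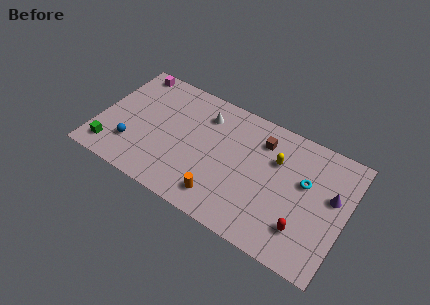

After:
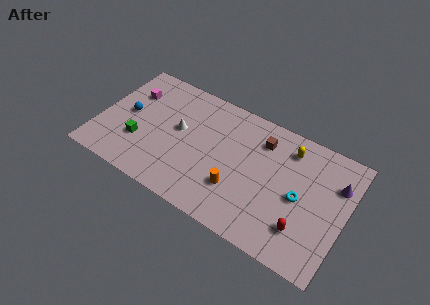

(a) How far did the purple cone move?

1.0

The purple cone moved from about (15.6, 5.3) to (15.8, 6.3), a distance of √(0.2² + 1.0²) ≈ 1.0.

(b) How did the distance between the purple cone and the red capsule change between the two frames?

+1.0

The distance was about 3.4 in the first image and 4.4 in the second, so they moved 1.0 units further apart.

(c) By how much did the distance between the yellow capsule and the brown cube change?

+0.4

They were about 1.4 units apart before and 1.8 after — 0.4 units further apart.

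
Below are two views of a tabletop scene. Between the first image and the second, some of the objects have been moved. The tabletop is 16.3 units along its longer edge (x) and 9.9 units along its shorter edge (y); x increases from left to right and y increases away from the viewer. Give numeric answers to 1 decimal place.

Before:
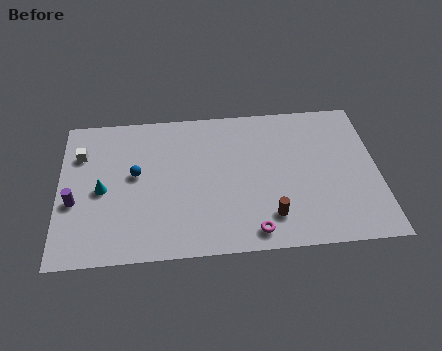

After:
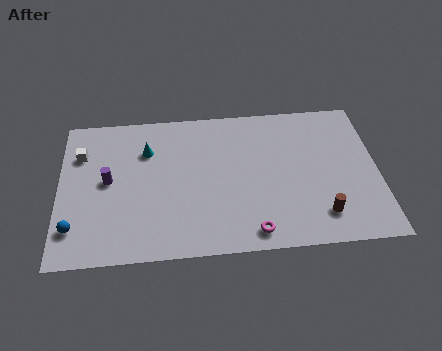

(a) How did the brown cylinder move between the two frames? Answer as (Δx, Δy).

(2.6, -0.1)

The brown cylinder started near (10.7, 2.1) and ended near (13.3, 2.0).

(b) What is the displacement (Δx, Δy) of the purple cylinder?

(1.7, 1.3)

From the two frames, the purple cylinder sits at roughly (0.8, 3.9) before and (2.5, 5.2) after.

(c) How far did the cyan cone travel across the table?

3.4

From (2.2, 4.6) to (4.5, 7.1), the cyan cone covered √(2.3² + 2.5²) ≈ 3.4 units.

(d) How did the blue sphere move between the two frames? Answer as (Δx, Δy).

(-3.1, -3.3)

From the two frames, the blue sphere sits at roughly (3.9, 5.5) before and (0.8, 2.2) after.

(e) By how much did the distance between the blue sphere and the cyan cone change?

+4.2

The distance was about 1.9 in the first image and 6.1 in the second, so they moved 4.2 units further apart.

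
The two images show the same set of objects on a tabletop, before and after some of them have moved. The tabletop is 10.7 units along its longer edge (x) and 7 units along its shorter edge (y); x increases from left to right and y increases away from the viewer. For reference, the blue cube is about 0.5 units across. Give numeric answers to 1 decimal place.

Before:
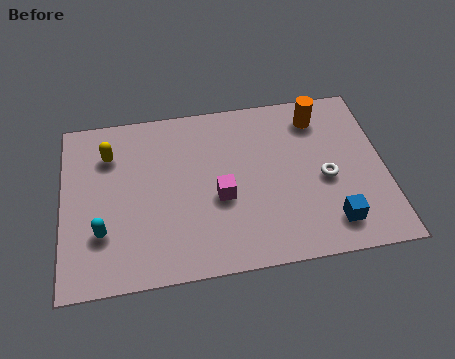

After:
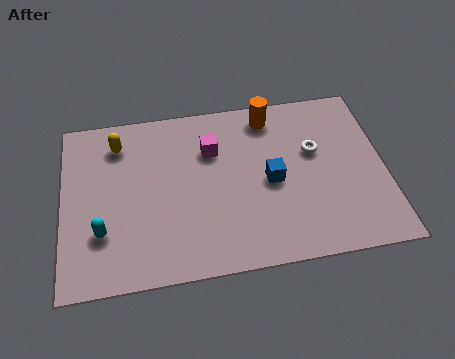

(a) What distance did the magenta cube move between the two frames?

2.0

The magenta cube moved from about (5.2, 2.9) to (5.0, 4.9), a distance of √(0.2² + 2.0²) ≈ 2.0.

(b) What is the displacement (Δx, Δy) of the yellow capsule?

(0.3, 0.4)

The yellow capsule was at about (1.6, 5.2) and moved to about (1.9, 5.6).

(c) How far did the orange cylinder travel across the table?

1.6

From (8.6, 5.7) to (7.0, 6.0), the orange cylinder covered √(1.6² + 0.3²) ≈ 1.6 units.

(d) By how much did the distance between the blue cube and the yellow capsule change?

-2.7

Before: roughly 8.2 units apart; after: 5.5. That's 2.7 units closer together.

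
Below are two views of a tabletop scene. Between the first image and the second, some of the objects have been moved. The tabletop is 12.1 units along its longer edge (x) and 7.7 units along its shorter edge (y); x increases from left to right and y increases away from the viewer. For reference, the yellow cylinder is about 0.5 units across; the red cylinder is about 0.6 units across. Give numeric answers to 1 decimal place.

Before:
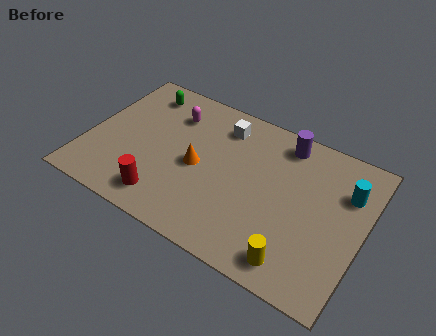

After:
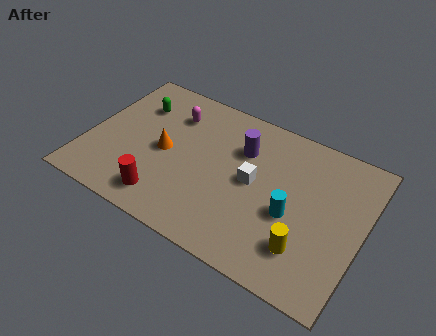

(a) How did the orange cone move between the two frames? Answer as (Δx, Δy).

(-1.5, 0.1)

The orange cone started near (4.9, 3.6) and ended near (3.4, 3.7).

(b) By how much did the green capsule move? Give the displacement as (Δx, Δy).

(-0.1, -0.8)

The green capsule started near (1.9, 6.4) and ended near (1.8, 5.6).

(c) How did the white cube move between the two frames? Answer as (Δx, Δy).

(1.7, -2.2)

The white cube was at about (5.6, 6.2) and moved to about (7.3, 4.0).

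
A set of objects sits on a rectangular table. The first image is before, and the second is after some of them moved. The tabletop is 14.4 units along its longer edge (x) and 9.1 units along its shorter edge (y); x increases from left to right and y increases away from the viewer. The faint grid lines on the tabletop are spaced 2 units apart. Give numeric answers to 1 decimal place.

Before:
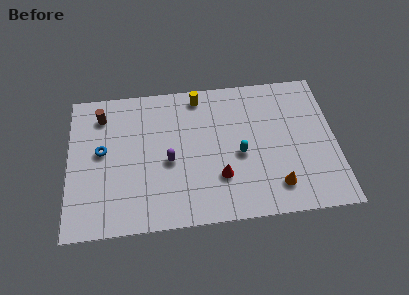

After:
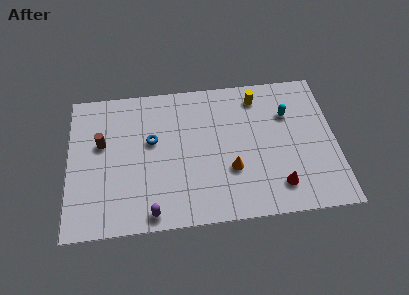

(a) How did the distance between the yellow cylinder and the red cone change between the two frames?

+0.5

The distance was about 5.4 in the first image and 5.9 in the second, so they moved 0.5 units further apart.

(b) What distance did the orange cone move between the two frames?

2.7

The orange cone was near (11.1, 1.8) before and (8.7, 3.1) after, so it travelled √(2.4² + 1.3²) ≈ 2.7 units.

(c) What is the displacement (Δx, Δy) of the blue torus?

(2.7, 0.4)

The blue torus was at about (1.8, 5.0) and moved to about (4.5, 5.4).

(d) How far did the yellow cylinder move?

3.2

The yellow cylinder moved from about (7.1, 8.0) to (10.3, 7.6), a distance of √(3.2² + 0.4²) ≈ 3.2.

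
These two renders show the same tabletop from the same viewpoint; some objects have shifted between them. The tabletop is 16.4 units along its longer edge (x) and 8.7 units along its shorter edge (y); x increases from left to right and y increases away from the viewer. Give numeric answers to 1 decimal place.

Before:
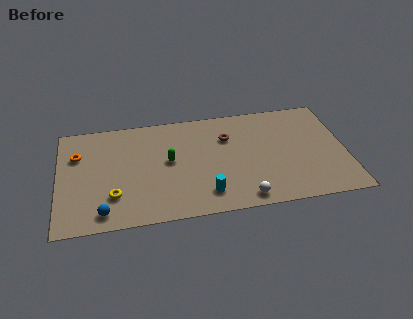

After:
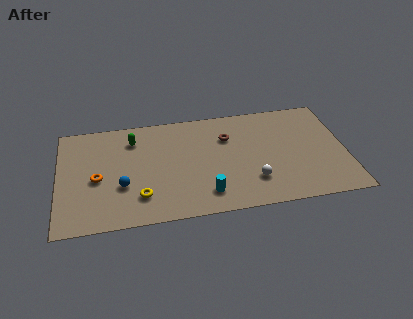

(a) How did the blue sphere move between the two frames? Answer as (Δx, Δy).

(1.1, 1.9)

The blue sphere started near (2.5, 1.2) and ended near (3.6, 3.1).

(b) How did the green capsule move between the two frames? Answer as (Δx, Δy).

(-2.0, 2.1)

From the two frames, the green capsule sits at roughly (6.3, 4.7) before and (4.3, 6.8) after.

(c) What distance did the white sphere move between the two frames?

1.4

The white sphere was near (10.4, 1.0) before and (11.0, 2.3) after, so it travelled √(0.6² + 1.3²) ≈ 1.4 units.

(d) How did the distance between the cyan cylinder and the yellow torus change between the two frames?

-1.5

The distance was about 5.2 in the first image and 3.7 in the second, so they moved 1.5 units closer together.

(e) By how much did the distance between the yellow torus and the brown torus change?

-1.1

They were about 7.6 units apart before and 6.5 after — 1.1 units closer together.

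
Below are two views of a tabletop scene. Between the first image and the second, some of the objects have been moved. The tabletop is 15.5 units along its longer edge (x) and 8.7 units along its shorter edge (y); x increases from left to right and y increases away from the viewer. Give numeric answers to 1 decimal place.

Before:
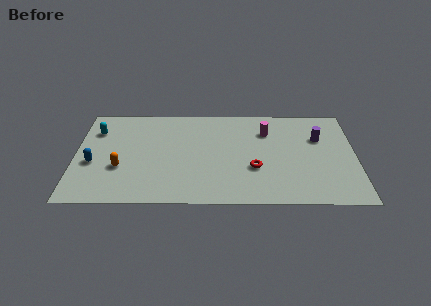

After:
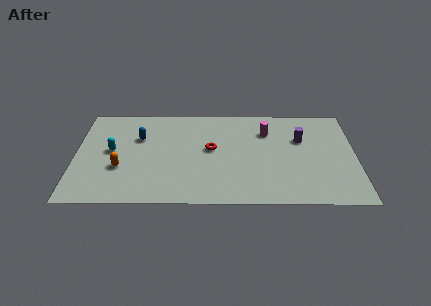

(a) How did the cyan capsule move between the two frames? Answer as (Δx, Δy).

(0.9, -1.8)

The cyan capsule started near (1.1, 6.4) and ended near (2.0, 4.6).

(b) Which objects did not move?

the orange capsule and the magenta cylinder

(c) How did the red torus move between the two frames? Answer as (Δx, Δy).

(-2.4, 1.7)

The red torus started near (9.9, 3.1) and ended near (7.5, 4.8).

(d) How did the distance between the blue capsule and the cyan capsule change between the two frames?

-1.0

They were about 2.9 units apart before and 1.9 after — 1.0 units closer together.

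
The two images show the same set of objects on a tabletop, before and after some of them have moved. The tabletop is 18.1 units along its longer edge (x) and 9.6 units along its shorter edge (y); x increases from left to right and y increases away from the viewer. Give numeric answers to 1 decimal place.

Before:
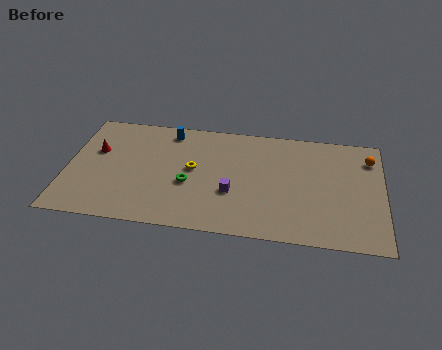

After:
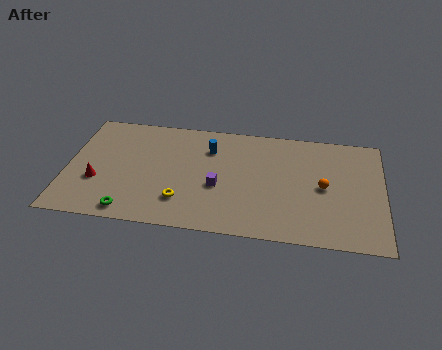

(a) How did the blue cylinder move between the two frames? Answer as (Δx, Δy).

(2.4, -1.2)

The blue cylinder started near (5.7, 8.3) and ended near (8.1, 7.1).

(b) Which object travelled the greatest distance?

the green torus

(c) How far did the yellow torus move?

2.8

From (7.2, 5.2) to (6.7, 2.4), the yellow torus covered √(0.5² + 2.8²) ≈ 2.8 units.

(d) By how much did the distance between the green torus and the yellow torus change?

+1.9

Before: roughly 1.3 units apart; after: 3.2. That's 1.9 units further apart.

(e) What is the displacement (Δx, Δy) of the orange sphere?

(-2.6, -2.8)

From the two frames, the orange sphere sits at roughly (17.3, 7.5) before and (14.7, 4.7) after.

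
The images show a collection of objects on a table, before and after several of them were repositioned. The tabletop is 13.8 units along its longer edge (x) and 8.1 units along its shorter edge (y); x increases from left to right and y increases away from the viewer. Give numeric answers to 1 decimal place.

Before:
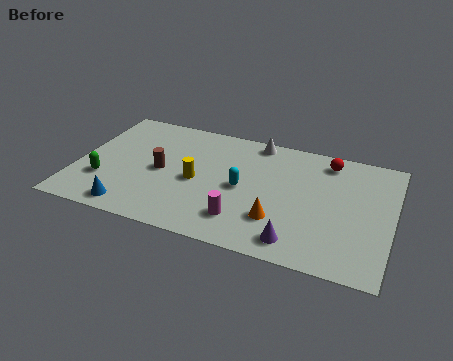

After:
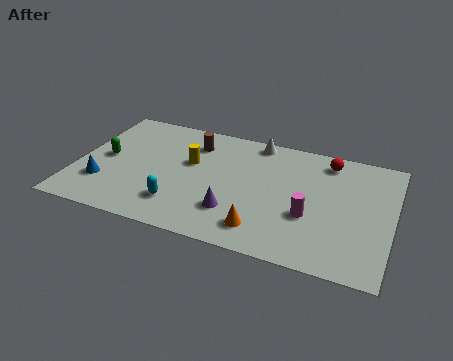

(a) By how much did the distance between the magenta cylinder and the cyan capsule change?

+3.6

They were about 2.1 units apart before and 5.7 after — 3.6 units further apart.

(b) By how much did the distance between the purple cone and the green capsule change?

-2.5

They were about 8.7 units apart before and 6.2 after — 2.5 units closer together.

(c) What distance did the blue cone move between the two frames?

1.9

The blue cone was near (2.7, 1.0) before and (1.3, 2.3) after, so it travelled √(1.4² + 1.3²) ≈ 1.9 units.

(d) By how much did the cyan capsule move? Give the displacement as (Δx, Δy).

(-2.6, -2.0)

From the two frames, the cyan capsule sits at roughly (7.3, 3.9) before and (4.7, 1.9) after.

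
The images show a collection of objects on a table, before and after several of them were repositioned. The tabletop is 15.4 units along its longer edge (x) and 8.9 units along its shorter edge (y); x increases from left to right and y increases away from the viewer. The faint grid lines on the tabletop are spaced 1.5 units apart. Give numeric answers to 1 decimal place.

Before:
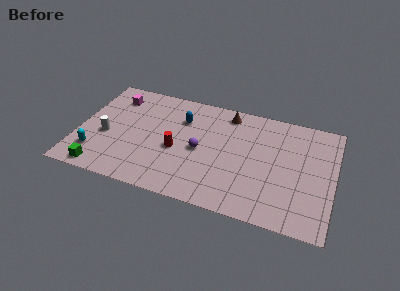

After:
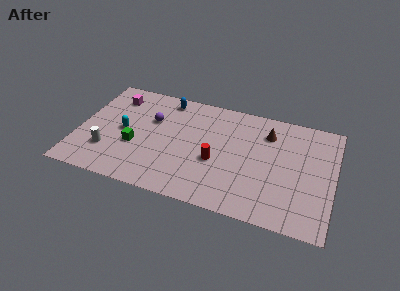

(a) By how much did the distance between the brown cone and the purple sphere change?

+3.3

Before: roughly 3.8 units apart; after: 7.1. That's 3.3 units further apart.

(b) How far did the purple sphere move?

3.5

The purple sphere was near (7.4, 4.2) before and (4.3, 5.8) after, so it travelled √(3.1² + 1.6²) ≈ 3.5 units.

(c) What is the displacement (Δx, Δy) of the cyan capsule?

(1.5, 2.3)

The cyan capsule started near (1.2, 2.1) and ended near (2.7, 4.4).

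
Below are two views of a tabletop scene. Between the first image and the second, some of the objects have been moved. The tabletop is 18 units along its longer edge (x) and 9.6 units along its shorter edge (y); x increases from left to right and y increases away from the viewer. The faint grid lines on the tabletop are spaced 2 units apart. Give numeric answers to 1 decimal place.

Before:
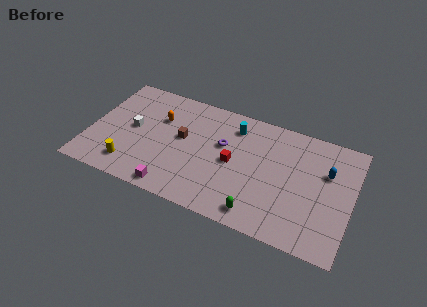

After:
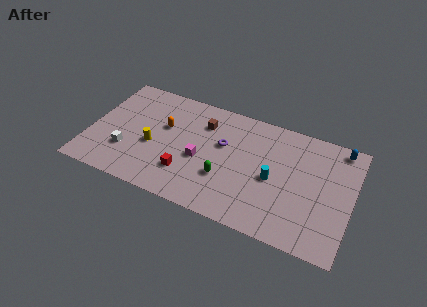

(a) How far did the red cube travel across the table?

3.7

From (9.9, 4.7) to (6.9, 2.6), the red cube covered √(3.0² + 2.1²) ≈ 3.7 units.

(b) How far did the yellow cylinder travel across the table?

2.6

The yellow cylinder moved from about (3.1, 1.8) to (4.4, 4.0), a distance of √(1.3² + 2.2²) ≈ 2.6.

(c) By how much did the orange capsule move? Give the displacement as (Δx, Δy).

(0.4, -0.6)

The orange capsule was at about (4.6, 6.5) and moved to about (5.0, 5.9).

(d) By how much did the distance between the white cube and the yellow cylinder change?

-1.2

Before: roughly 3.2 units apart; after: 2.0. That's 1.2 units closer together.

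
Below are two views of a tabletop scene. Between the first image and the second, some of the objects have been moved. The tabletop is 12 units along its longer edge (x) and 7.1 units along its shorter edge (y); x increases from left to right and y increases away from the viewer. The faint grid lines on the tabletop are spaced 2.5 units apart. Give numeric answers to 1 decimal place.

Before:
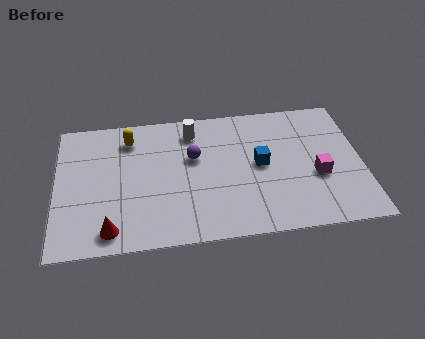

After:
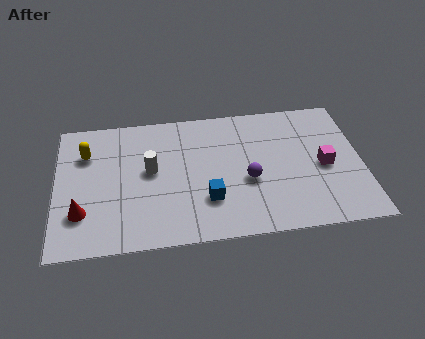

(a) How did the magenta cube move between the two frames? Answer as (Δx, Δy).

(0.3, 0.5)

From the two frames, the magenta cube sits at roughly (10.2, 2.8) before and (10.5, 3.3) after.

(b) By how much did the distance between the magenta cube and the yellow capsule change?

+1.6

The distance was about 7.9 in the first image and 9.5 in the second, so they moved 1.6 units further apart.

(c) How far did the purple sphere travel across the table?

2.6

The purple sphere moved from about (5.4, 4.4) to (7.5, 2.9), a distance of √(2.1² + 1.5²) ≈ 2.6.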